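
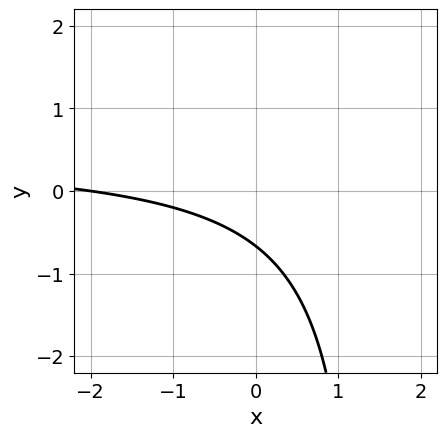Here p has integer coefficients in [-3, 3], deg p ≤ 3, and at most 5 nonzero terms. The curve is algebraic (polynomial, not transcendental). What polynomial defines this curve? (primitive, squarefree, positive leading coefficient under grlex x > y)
(a) Degree: the shape is more complex than any degree-1 curve, so deg p = 2.
(b) Against the integer gridlines: it crosses the x-axis at the gridline x = -2.
(c) Fitting integer coefficients to these (and the overall shape) gives p.

2*x*y - x - 3*y - 2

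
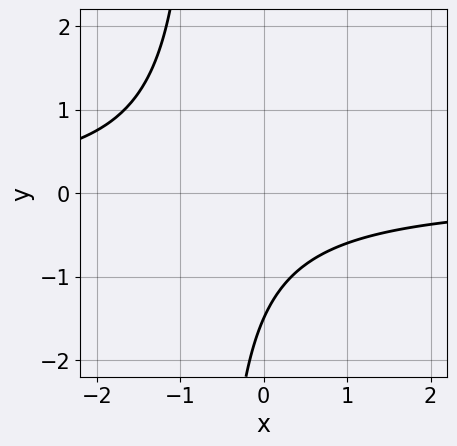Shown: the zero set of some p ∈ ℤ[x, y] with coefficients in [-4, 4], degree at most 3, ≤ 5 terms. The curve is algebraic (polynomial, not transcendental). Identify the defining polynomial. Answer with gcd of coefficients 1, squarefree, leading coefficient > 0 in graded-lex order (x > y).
(a) deg p = 2.
(b) Reading off the gridlines: it misses every integer gridline on the x-axis.
(c) Assembling these constraints gives the stated polynomial.

3*x*y + 2*y + 3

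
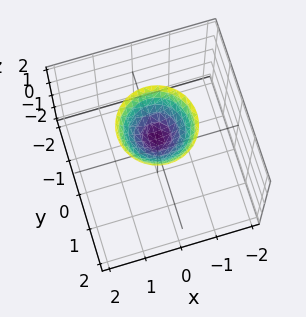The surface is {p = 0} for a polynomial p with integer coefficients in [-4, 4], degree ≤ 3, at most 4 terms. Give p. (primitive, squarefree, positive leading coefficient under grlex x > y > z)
1. Degree: a generic line meets the surface in up to 2 points, so deg p = 2.
2. Symmetries: every cross-section ⟂ z is a circle, so x, y appear only via x² + y².
3. Against the integer gridlines: the surface avoids every integer y-axis point in the box; it meets the z-axis at z = 1 (among the integer gridlines).
4. Together with the visible shape, these determine p as stated.

x^2 + y^2 - z + 1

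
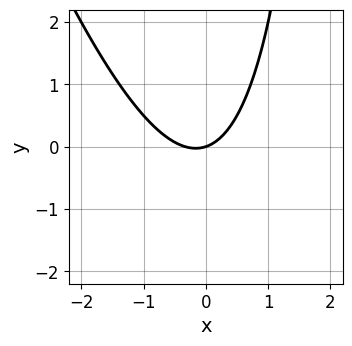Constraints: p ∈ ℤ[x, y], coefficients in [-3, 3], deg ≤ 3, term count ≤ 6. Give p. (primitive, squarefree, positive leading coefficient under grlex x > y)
(a) The degree is 2 — the shape is more complex than any degree-1 curve.
(b) Observable constraints: one x-axis crossing is at x = 0; it meets the y-axis at y = 0 (among the integer gridlines).
(c) These observations pin down the coefficients.

3*x^2 + x*y + x - 3*y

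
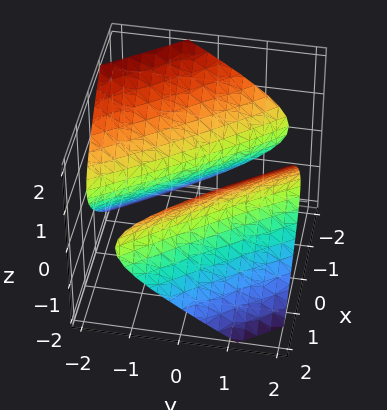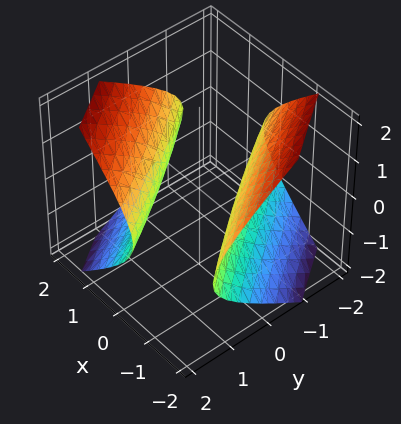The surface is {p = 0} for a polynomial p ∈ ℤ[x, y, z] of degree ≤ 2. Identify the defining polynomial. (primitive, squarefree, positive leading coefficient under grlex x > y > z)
2*x^2 + 3*x*y + y^2 - 3*z^2 - 2

1. I count 2 distinct pieces.
2. The degree is 2 — the shape is more complex than any degree-1 surface.
3. Checking where it meets the axes: it misses every integer gridline on the z-axis; the x-axis gridline crossings are at x ∈ {-1, 1}.
4. Together with the visible shape, these determine p as stated.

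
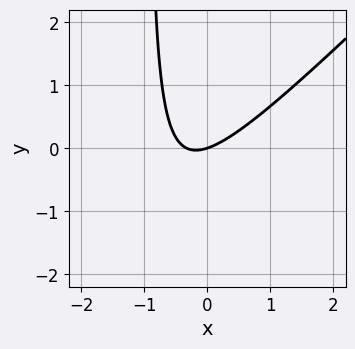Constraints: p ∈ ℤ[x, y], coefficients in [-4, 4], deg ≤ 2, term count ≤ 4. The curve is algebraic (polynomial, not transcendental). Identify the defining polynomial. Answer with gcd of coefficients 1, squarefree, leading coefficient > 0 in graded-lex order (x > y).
3*x^2 - 3*x*y + x - 3*y

First, degree: no degree-1 curve has this shape, so deg p = 2.
Then, from the axis intercepts and sections: it meets the x-axis at x = 0 (among the integer gridlines); it crosses the y-axis at the gridline y = 0.
Finally, solving for integer coefficients yields p as stated.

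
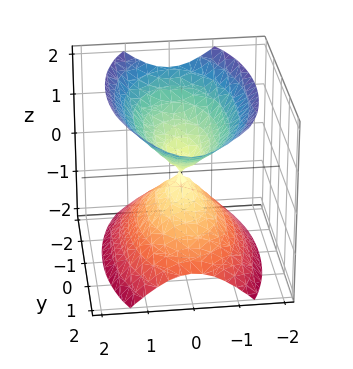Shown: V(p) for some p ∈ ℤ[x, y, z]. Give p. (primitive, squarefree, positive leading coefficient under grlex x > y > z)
First, the picture has 2 separate pieces.
Next, degree: two nappes meeting at a single point; a quadric, so deg p = 2.
Next, symmetries: the x ↦ −x reflection is a symmetry, so x appears only in even powers; it's symmetric under z → −z, forcing even powers of z; the y ↦ −y reflection is a symmetry, so y appears only in even powers.
Then, from the axis intercepts and sections: one x-axis crossing is at x = 0; it meets the z-axis at z = 0 (among the integer gridlines); it meets the y-axis at y = 0 (among the integer gridlines).
Finally, the integer polynomial consistent with all of this is the stated p.

3*x^2 + y^2 - 2*z^2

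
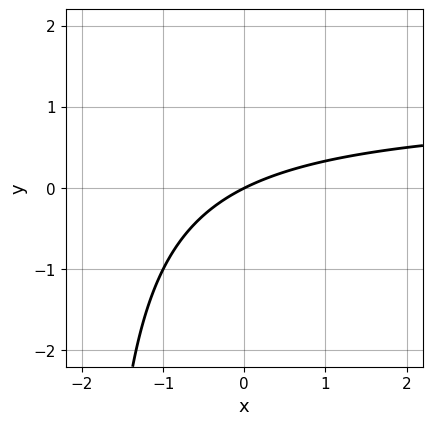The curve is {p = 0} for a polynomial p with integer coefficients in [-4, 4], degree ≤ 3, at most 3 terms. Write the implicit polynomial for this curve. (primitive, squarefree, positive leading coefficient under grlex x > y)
x*y - x + 2*y

First, the degree is 2 — the shape is more complex than any degree-1 curve.
Then, reading off the gridlines: one y-axis crossing is at y = 0; it crosses the x-axis at the gridline x = 0.
Finally, these observations pin down the coefficients.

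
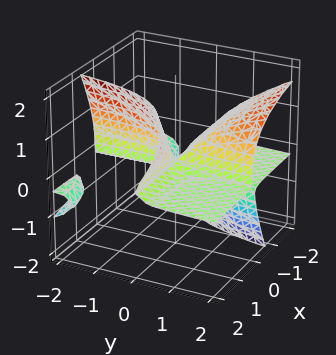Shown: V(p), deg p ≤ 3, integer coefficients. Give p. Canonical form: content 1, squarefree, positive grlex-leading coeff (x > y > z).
3*x*y*z - 3*x*z^2 + 2*z^3 + x*y

First, the picture has 2 separate pieces.
Then, the degree is 3 — the shape is more complex than any degree-2 surface.
Next, against the integer gridlines: the visible y-axis segment lies entirely on the surface; it crosses the z-axis at the gridline z = 0; every point of the x-axis in the box is on the surface.
Finally, together with the visible shape, these determine p as stated.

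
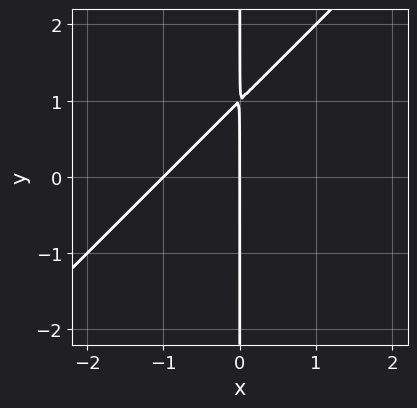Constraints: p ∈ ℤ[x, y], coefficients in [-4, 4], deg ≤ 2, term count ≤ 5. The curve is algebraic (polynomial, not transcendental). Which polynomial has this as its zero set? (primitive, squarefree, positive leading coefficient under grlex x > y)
(a) deg p = 2. The shape is more complex than any degree-1 curve.
(b) From the visible intercepts: among the integer gridlines, it crosses the x-axis at x ∈ {-1, 0}; every point of the y-axis in the box is on the curve.
(c) The integer polynomial consistent with all of this is the stated p.

x^2 - x*y + x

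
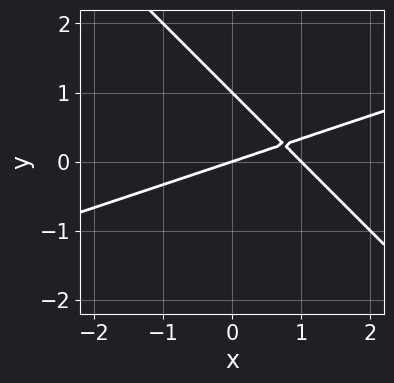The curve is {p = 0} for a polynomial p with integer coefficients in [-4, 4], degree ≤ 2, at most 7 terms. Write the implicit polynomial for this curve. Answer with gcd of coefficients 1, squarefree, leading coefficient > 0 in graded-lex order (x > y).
1. deg p = 2.
2. From the visible intercepts: the y-axis gridline crossings are at y ∈ {0, 1}; the x-axis gridline crossings are at x ∈ {0, 1}.
3. The integer polynomial consistent with all of this is the stated p.

x^2 - 2*x*y - 3*y^2 - x + 3*y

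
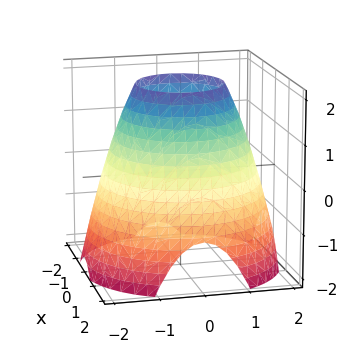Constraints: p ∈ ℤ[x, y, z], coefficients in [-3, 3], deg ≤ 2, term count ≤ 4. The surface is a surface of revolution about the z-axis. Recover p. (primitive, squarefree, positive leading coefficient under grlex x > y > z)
The degree is 2 — the shape is more complex than any degree-1 surface.
Symmetries: rotational symmetry about the z-axis ⇒ p depends on x, y only through x² + y².
Against the integer gridlines: no z-intercept at any integer in the box; a circular section at z = 2 has radius exactly 1.
Assembling these constraints gives the stated polynomial.

x^2 + y^2 + z - 3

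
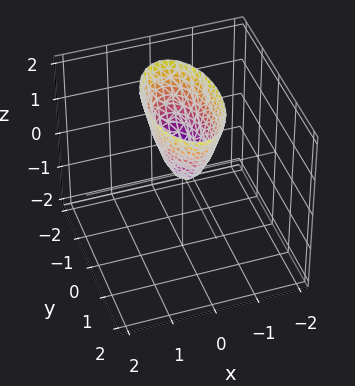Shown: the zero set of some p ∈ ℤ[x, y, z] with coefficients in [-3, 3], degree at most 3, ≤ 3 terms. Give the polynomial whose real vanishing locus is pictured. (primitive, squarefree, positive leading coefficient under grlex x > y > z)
(a) Degree: a single bowl opening along one axis; a quadric, so deg p = 2.
(b) Symmetries: the x ↦ −x reflection is a symmetry, so x appears only in even powers; the y ↦ −y reflection is a symmetry, so y appears only in even powers.
(c) Reading off the gridlines: it crosses the y-axis at the gridline y = 0; it meets the z-axis at z = 0 (among the integer gridlines); it meets the x-axis at x = 0 (among the integer gridlines).
(d) Matching integer coefficients to the picture gives p.

3*x^2 + y^2 - z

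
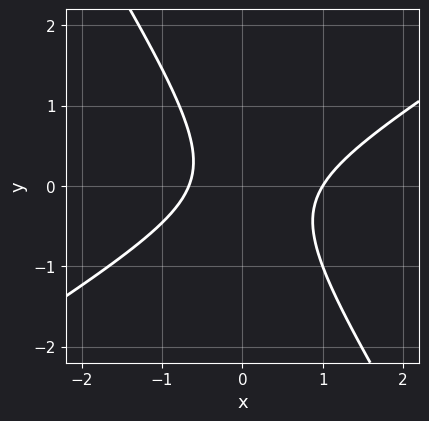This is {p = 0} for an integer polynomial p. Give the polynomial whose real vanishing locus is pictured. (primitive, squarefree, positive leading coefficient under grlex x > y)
3*x^2 - 3*x*y - 3*y^2 - x - 2

1. deg p = 2. A generic line meets the curve in up to 2 points.
2. Checking where it meets the axes: it meets the x-axis at x = 1 (among the integer gridlines); the curve avoids every integer y-axis point in the box.
3. These observations pin down the coefficients.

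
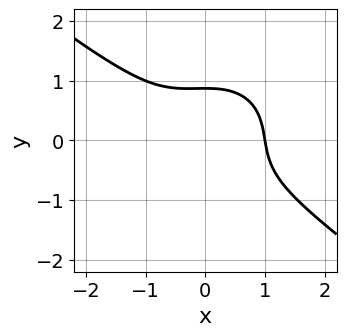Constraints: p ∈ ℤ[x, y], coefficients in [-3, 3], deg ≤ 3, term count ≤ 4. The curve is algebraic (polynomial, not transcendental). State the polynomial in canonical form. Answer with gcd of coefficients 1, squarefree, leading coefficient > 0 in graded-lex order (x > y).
2*x^3 + x^2*y + 3*y^3 - 2

(a) deg p = 3. A generic line meets the curve in up to 3 points.
(b) Checking where it meets the axes: it meets the x-axis at x = 1 (among the integer gridlines).
(c) Together with the visible shape, these determine p as stated.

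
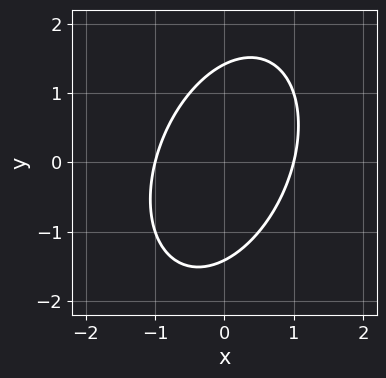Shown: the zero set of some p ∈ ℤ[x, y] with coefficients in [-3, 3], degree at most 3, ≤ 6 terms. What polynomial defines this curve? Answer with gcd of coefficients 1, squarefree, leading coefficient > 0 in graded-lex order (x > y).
The degree is 2 — no degree-1 curve has this shape.
Observable constraints: the x-axis gridline crossings are at x ∈ {-1, 1}.
The integer polynomial consistent with all of this is the stated p.

2*x^2 - x*y + y^2 - 2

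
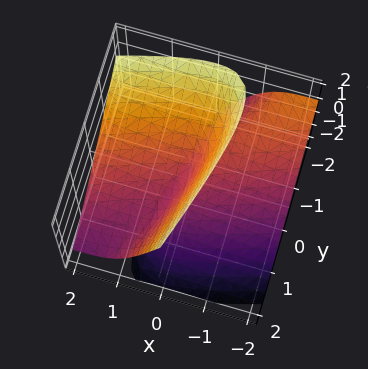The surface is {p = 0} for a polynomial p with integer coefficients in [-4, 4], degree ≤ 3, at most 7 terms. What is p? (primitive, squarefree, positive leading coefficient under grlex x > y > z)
x^2 - 3*x*y - 3*x*z + y^2 - z^2

The degree is 2 — no degree-1 surface has this shape.
From the visible intercepts: it crosses the x-axis at the gridline x = 0; one y-axis crossing is at y = 0; it crosses the z-axis at the gridline z = 0.
Solving for integer coefficients yields p as stated.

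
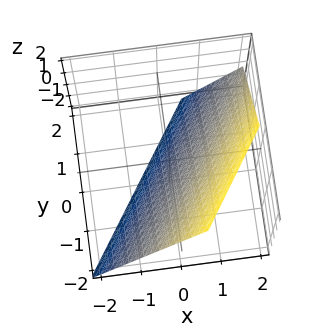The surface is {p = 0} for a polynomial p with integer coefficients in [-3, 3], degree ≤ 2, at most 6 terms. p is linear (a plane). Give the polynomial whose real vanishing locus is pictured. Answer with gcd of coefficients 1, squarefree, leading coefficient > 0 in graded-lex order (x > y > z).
1. Degree: the surface is flat (a plane), so deg p = 1.
2. Reading off the gridlines: one z-axis crossing is at z = -1; it meets the y-axis at y = -1 (among the integer gridlines).
3. Putting this together gives p.

3*x - 2*y - 2*z - 2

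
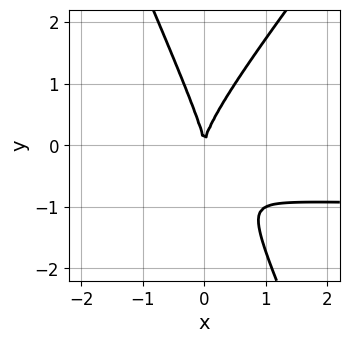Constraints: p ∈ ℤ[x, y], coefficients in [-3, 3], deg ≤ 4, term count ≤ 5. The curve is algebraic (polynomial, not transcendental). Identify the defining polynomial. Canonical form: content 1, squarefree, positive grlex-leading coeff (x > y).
The degree is 3 — a generic line meets the curve in up to 3 points.
Observable constraints: it meets the y-axis at y = 0 (among the integer gridlines); one x-axis crossing is at x = 0.
Fitting integer coefficients to these (and the overall shape) gives p.

3*x^2*y - x*y^2 - y^3 + 3*x^2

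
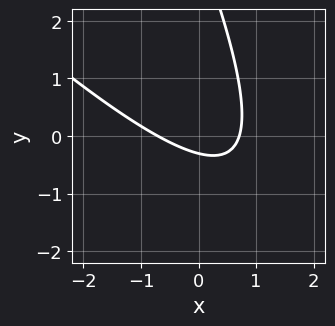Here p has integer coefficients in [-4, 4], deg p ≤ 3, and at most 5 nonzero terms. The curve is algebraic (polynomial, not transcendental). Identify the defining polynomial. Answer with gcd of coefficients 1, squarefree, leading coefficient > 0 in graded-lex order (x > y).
2*x^2 + 3*x*y + y^2 - 3*y - 1

(a) deg p = 2. A generic line meets the curve in up to 2 points.
(b) Solving for integer coefficients yields p as stated.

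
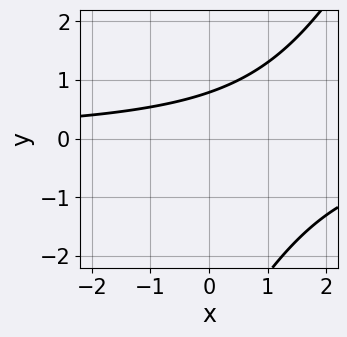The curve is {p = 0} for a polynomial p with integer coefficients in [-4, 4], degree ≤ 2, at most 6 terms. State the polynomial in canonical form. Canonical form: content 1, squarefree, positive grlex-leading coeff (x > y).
1. The degree is 2 — a generic line meets the curve in up to 2 points.
2. From the axis intercepts and sections: the curve avoids every integer x-axis point in the box.
3. Matching integer coefficients to the picture gives p.

2*x*y - y^2 - 3*y + 3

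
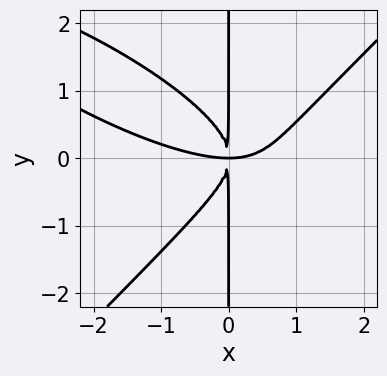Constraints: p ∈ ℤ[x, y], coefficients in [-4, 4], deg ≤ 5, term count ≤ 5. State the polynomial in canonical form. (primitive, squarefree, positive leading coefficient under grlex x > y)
1. Degree: the shape is more complex than any degree-3 curve, so deg p = 4.
2. Observable constraints: every point of the y-axis in the box is on the curve.
3. Putting this together gives p.

x^4 + 2*x^3*y - 3*x*y^3 - 3*x^2*y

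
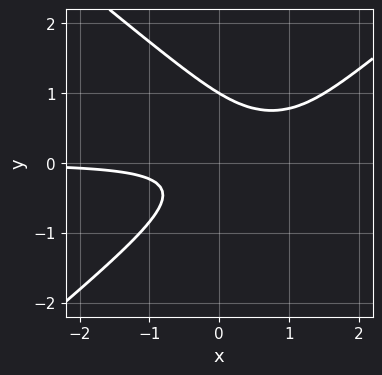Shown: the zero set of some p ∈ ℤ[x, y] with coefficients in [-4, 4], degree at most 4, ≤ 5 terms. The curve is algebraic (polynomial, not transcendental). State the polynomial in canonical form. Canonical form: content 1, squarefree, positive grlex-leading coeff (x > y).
2*x^2*y - 3*y^3 - 3*x*y + 2*y^2 + 1

1. deg p = 3.
2. Checking where it meets the axes: one y-axis crossing is at y = 1; it misses every integer gridline on the x-axis.
3. Assembling these constraints gives the stated polynomial.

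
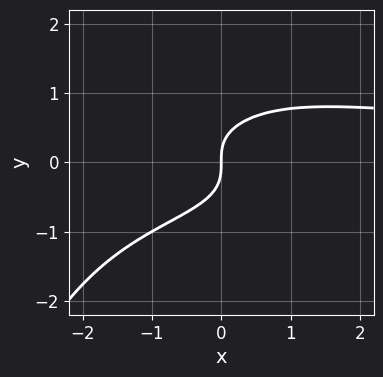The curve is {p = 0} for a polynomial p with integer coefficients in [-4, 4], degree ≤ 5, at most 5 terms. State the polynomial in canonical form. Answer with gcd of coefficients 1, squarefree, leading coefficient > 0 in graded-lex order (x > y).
x^2*y^2 + 3*y^3 - 2*x

First, the degree is 4 — no degree-3 curve has this shape.
Next, checking where it meets the axes: it meets the y-axis at y = 0 (among the integer gridlines); it meets the x-axis at x = 0 (among the integer gridlines).
Finally, fitting integer coefficients to these (and the overall shape) gives p.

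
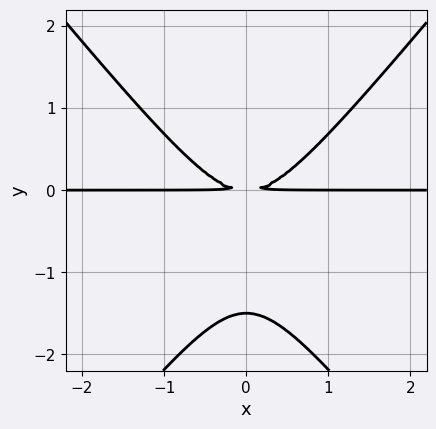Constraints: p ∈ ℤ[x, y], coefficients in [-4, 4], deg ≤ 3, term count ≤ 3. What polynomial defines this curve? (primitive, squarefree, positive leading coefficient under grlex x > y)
deg p = 3.
Symmetries: the x ↦ −x reflection is a symmetry, so x appears only in even powers.
Against the integer gridlines: every point of the x-axis in the box is on the curve.
The integer polynomial consistent with all of this is the stated p.

3*x^2*y - 2*y^3 - 3*y^2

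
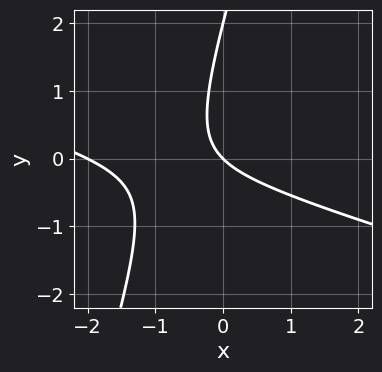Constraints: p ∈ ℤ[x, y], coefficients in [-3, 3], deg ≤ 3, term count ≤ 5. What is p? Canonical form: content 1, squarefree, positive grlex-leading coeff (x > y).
x^2 + 3*x*y - y^2 + 2*x + 2*y

(a) Degree: no degree-1 curve has this shape, so deg p = 2.
(b) Reading off the gridlines: the y-axis gridline crossings are at y ∈ {0, 2}; the x-axis gridline crossings are at x ∈ {-2, 0}.
(c) Putting this together gives p.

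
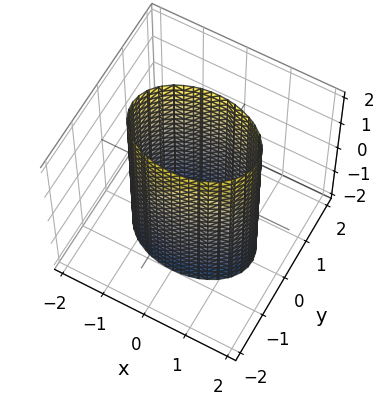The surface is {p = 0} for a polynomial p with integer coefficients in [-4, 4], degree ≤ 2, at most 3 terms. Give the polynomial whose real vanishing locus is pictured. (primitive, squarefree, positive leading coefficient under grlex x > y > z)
Degree: a cylinder; a quadric, so deg p = 2.
Symmetries: mirror symmetry z ↦ −z ⇒ only even powers of z; the y ↦ −y reflection is a symmetry, so y appears only in even powers; the x ↦ −x reflection is a symmetry, so x appears only in even powers.
From the visible intercepts: among the integer gridlines, it crosses the y-axis at y ∈ {-1, 1}; no z-intercept at any integer in the box.
The integer polynomial consistent with all of this is the stated p.

x^2 + 2*y^2 - 2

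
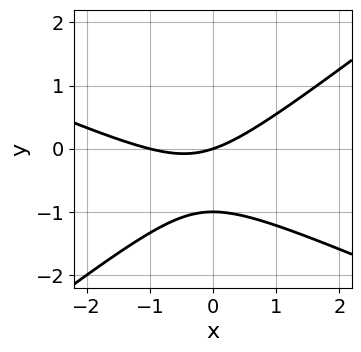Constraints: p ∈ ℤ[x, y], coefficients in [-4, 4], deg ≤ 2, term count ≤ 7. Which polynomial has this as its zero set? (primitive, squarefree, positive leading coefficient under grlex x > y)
x^2 + x*y - 3*y^2 + x - 3*y

1. The degree is 2 — no degree-1 curve has this shape.
2. From the visible intercepts: the x-axis gridline crossings are at x ∈ {-1, 0}; the y-axis gridline crossings are at y ∈ {-1, 0}.
3. Fitting integer coefficients to these (and the overall shape) gives p.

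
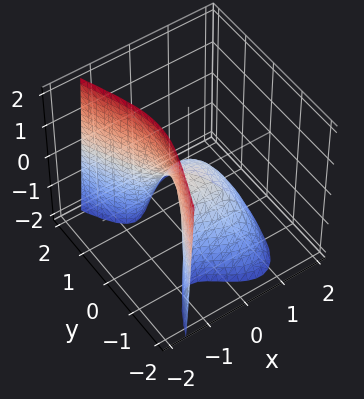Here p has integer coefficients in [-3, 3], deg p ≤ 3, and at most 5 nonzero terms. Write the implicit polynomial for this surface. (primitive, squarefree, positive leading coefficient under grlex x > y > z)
3*x^3 + 2*x*z + 2*y^2 + 2*z

(a) deg p = 3.
(b) Against the integer gridlines: one y-axis crossing is at y = 0; it meets the z-axis at z = 0 (among the integer gridlines).
(c) Together with the visible shape, these determine p as stated.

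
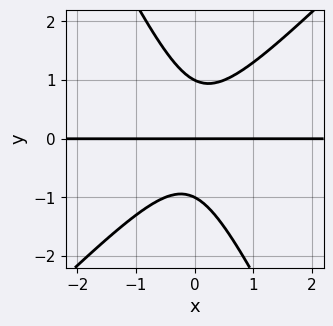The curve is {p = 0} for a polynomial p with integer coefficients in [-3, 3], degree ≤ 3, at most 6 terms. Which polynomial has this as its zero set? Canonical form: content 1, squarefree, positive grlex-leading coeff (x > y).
2*x^2*y - x*y^2 - y^3 + y

1. Degree: a generic line meets the curve in up to 3 points, so deg p = 3.
2. Observable constraints: among the integer gridlines, it crosses the y-axis at y ∈ {-1, 0, 1}; every point of the x-axis in the box is on the curve.
3. These observations pin down the coefficients.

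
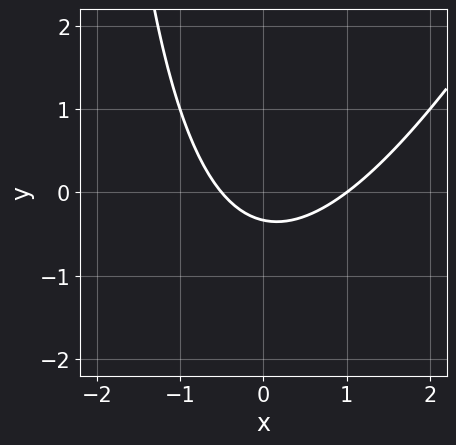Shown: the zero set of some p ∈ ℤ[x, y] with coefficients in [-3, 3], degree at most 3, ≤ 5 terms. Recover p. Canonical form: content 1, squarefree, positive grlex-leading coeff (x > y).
(a) The degree is 2 — the shape is more complex than any degree-1 curve.
(b) From the visible intercepts: it meets the x-axis at x = 1 (among the integer gridlines).
(c) Putting this together gives p.

2*x^2 - x*y - x - 3*y - 1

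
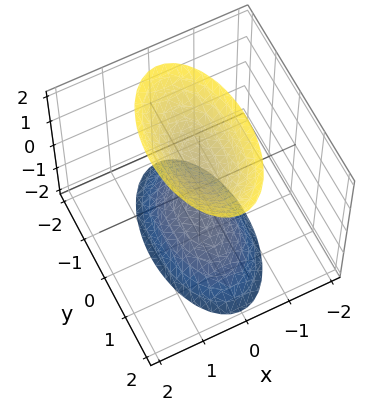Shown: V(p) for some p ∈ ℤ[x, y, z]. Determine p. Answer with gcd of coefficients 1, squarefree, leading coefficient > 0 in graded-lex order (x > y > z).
1. The picture has 2 separate pieces. Treating them together as one polynomial.
2. deg p = 2. Two sheets facing apart; a quadric.
3. Symmetries: it's symmetric under y → −y, forcing even powers of y; mirror symmetry z ↦ −z ⇒ only even powers of z; mirror symmetry x ↦ −x ⇒ only even powers of x.
4. From the visible intercepts: the surface avoids every integer y-axis point in the box; no x-intercept at any integer in the box.
5. Solving for integer coefficients yields p as stated. Check: (0, 0, -1) on the z-axis lies on the surface, and p(0, 0, -1) = 0. ✓

3*x^2 + y^2 - z^2 + 1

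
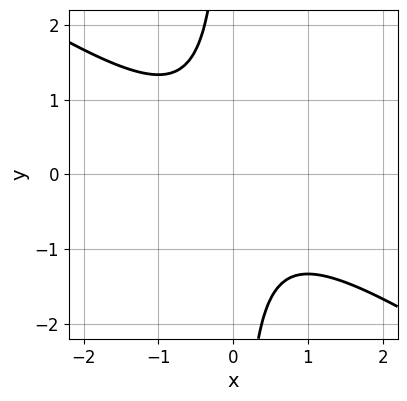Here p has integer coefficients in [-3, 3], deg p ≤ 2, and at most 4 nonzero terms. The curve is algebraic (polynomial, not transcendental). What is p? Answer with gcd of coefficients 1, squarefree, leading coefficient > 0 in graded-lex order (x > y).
2*x^2 + 3*x*y + 2

(a) Degree: a generic line meets the curve in up to 2 points, so deg p = 2.
(b) Checking where it meets the axes: it misses every integer gridline on the x-axis; the curve avoids every integer y-axis point in the box.
(c) Assembling these constraints gives the stated polynomial.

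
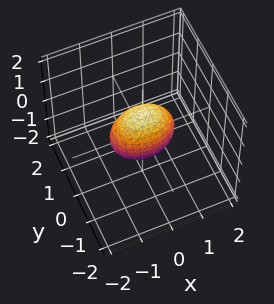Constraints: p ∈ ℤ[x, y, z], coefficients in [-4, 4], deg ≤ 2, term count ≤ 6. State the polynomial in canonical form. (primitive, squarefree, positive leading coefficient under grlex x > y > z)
deg p = 2. A closed, bounded, convex surface; a quadric.
Symmetries: it's symmetric under z → −z, forcing even powers of z; mirror symmetry x ↦ −x ⇒ only even powers of x; mirror symmetry y ↦ −y ⇒ only even powers of y.
Checking where it meets the axes: among the integer gridlines, it crosses the x-axis at x ∈ {-1, 1}; among the integer gridlines, it crosses the z-axis at z ∈ {-1, 1}.
These observations pin down the coefficients.

x^2 + 2*y^2 + z^2 - 1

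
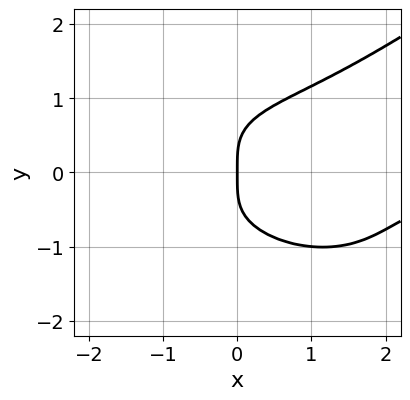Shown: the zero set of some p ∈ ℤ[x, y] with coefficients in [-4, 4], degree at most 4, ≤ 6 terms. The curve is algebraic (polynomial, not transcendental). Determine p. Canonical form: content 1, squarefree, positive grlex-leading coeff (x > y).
x^3*y - 3*y^4 + x*y^2 + 3*x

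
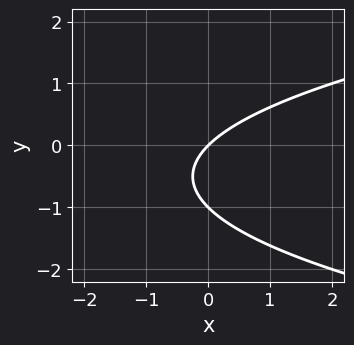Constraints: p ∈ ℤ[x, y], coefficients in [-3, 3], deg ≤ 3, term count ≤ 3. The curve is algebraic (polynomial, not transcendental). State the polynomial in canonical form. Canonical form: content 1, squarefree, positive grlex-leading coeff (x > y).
y^2 - x + y

deg p = 2. The shape is more complex than any degree-1 curve.
Against the integer gridlines: it crosses the x-axis at the gridline x = 0; the y-axis gridline crossings are at y ∈ {-1, 0}.
Putting this together gives p.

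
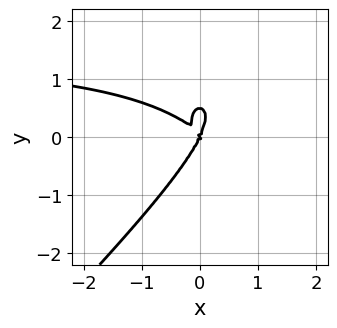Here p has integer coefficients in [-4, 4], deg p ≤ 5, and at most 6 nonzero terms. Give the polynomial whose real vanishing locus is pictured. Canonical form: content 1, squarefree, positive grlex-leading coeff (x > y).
2*x^3*y - 2*y^4 - 3*x^3 - 3*x^2*y + y^3

1. deg p = 4. A generic line meets the curve in up to 4 points.
2. Against the integer gridlines: one y-axis crossing is at y = 0; it crosses the x-axis at the gridline x = 0.
3. Fitting integer coefficients to these (and the overall shape) gives p.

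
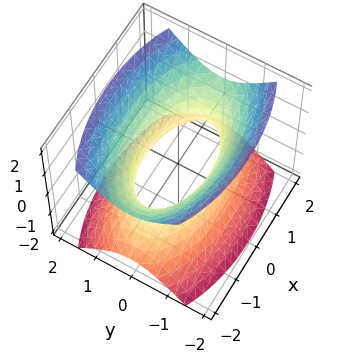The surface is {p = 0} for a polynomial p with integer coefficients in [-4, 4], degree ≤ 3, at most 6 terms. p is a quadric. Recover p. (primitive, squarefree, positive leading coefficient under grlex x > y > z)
The degree is 2 — one connected sheet with a waist; a quadric.
Symmetries: the z ↦ −z reflection is a symmetry, so z appears only in even powers; mirror symmetry x ↦ −x ⇒ only even powers of x; mirror symmetry y ↦ −y ⇒ only even powers of y.
From the visible intercepts: no z-intercept at any integer in the box.
Together with the visible shape, these determine p as stated.

x^2 + 3*y^2 - 2*z^2 - 2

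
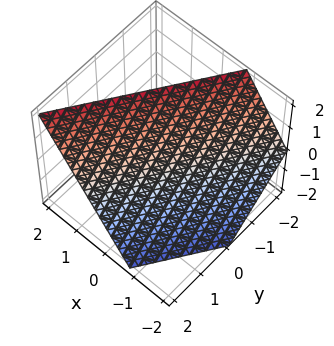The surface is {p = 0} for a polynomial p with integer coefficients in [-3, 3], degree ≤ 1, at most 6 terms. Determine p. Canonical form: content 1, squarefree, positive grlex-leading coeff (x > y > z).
3*x - 2*y - 2*z + 2

First, degree: every cross-section is a straight line — this is a plane, so deg p = 1.
Then, checking where it meets the axes: one y-axis crossing is at y = 1; it crosses the z-axis at the gridline z = 1.
Finally, these observations pin down the coefficients.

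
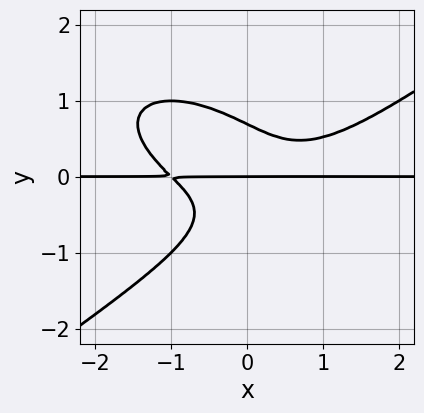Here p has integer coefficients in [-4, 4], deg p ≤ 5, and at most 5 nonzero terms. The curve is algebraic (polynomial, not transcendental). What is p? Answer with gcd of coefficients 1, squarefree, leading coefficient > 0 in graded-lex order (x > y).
x^3*y - 3*y^4 - 3*x*y^2 + y

Degree: the shape is more complex than any degree-3 curve, so deg p = 4.
From the axis intercepts and sections: every point of the x-axis in the box is on the curve; it meets the y-axis at y = 0 (among the integer gridlines).
Assembling these constraints gives the stated polynomial.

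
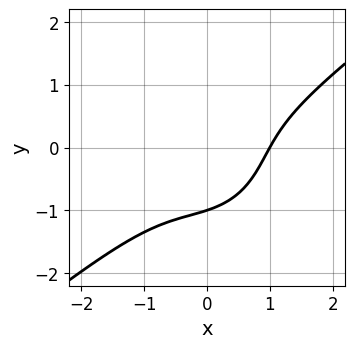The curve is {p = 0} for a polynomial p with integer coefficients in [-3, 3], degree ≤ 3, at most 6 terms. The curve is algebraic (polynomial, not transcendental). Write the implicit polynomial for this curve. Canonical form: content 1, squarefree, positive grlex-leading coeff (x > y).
(a) The degree is 3 — no degree-2 curve has this shape.
(b) Reading off the gridlines: it meets the x-axis at x = 1 (among the integer gridlines); one y-axis crossing is at y = -1.
(c) Putting this together gives p.

3*x^3 - 2*x^2*y - 3*y^3 - 3*x*y - 3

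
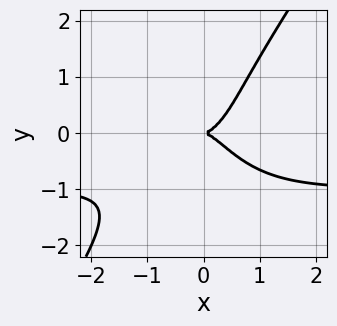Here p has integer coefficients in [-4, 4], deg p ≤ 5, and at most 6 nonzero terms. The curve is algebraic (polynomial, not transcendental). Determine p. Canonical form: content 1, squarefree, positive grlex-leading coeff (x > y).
First, the degree is 4 — a generic line meets the curve in up to 4 points.
Then, observable constraints: it crosses the x-axis at the gridline x = 0; it crosses the y-axis at the gridline y = 0.
Finally, the integer polynomial consistent with all of this is the stated p.

3*x^3*y - y^4 + 3*x^3 - 2*y^2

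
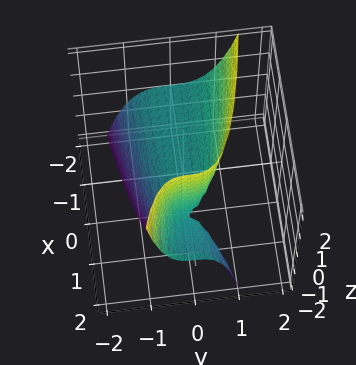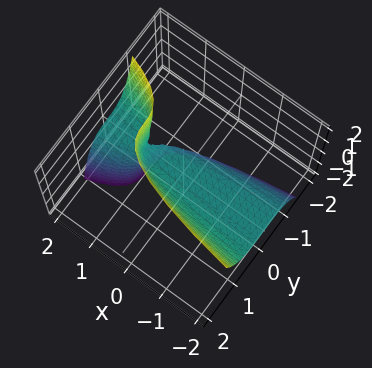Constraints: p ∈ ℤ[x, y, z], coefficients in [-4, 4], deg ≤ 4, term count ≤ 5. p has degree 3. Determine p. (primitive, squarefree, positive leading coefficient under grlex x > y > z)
2*y^3 + x*z - z

1. The degree is 3 — no degree-2 surface has this shape.
2. Reading off the gridlines: it meets the y-axis at y = 0 (among the integer gridlines); one z-axis crossing is at z = 0.
3. Together with the visible shape, these determine p as stated. Check: (-2, 0, 0) on the x-axis lies on the surface, and p(-2, 0, 0) = 0. ✓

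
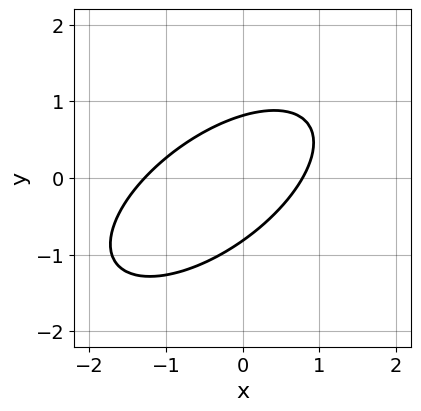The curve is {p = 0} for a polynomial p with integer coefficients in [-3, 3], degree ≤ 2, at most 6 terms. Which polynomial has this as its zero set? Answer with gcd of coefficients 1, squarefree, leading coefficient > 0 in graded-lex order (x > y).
First, deg p = 2. No degree-1 curve has this shape.
Finally, matching integer coefficients to the picture gives p.

2*x^2 - 3*x*y + 3*y^2 + x - 2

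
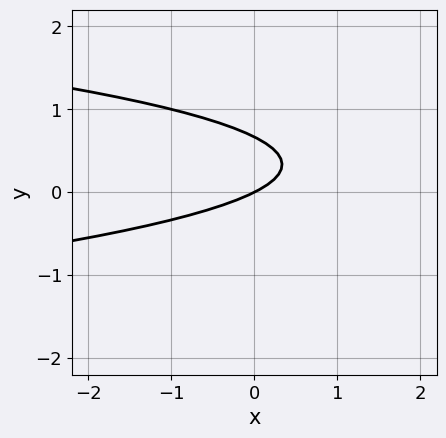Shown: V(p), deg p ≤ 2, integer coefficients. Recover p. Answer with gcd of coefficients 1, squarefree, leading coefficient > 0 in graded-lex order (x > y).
3*y^2 + x - 2*y

First, deg p = 2.
Next, against the integer gridlines: it meets the x-axis at x = 0 (among the integer gridlines); one y-axis crossing is at y = 0.
Finally, these observations pin down the coefficients.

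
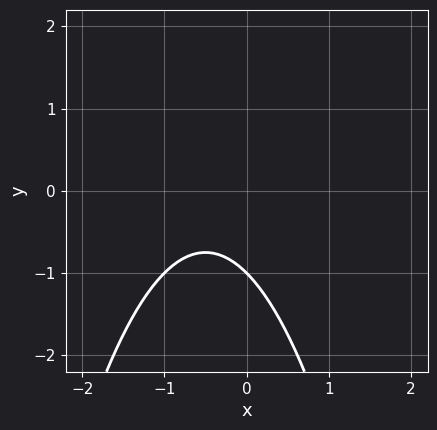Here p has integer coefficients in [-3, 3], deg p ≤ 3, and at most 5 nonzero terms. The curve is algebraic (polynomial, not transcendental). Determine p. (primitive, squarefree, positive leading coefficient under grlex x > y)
First, the degree is 2 — a generic line meets the curve in up to 2 points.
Next, from the visible intercepts: one y-axis crossing is at y = -1; no x-intercept at any integer in the box.
Finally, these observations pin down the coefficients.

x^2 + x + y + 1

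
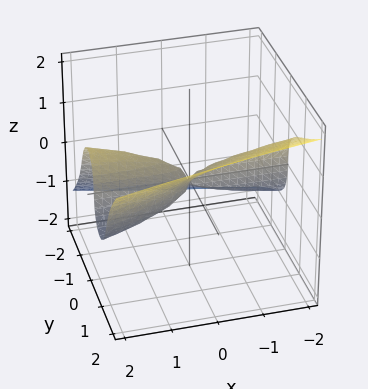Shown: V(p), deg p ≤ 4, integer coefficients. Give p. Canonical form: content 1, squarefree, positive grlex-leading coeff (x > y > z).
Degree: no degree-2 surface has this shape, so deg p = 3.
From the visible intercepts: every point of the x-axis in the box is on the surface; one z-axis crossing is at z = 0; one y-axis crossing is at y = 0.
Solving for integer coefficients yields p as stated.

3*y^3 - 3*y^2*z - 2*z^3 - 2*x*y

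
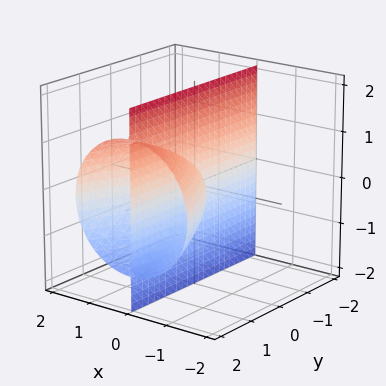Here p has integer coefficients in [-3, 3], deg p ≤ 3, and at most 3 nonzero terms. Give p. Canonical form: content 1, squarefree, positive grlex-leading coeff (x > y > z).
x^3 + x*z^2 - x*y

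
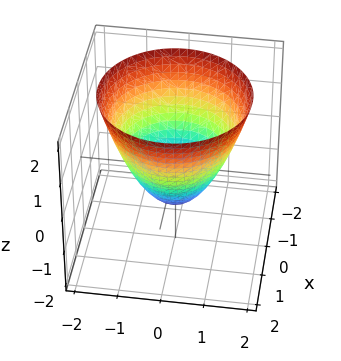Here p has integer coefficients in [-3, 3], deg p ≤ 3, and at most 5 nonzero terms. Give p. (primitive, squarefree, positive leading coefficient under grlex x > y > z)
x^2 + y^2 - z - 1

First, the degree is 2 — the shape is more complex than any degree-1 surface.
Then, symmetry: the z-axis is an axis of rotation, so x and y enter only as x² + y².
Then, reading off the gridlines: it crosses the z-axis at the gridline z = -1; among the integer gridlines, it crosses the x-axis at x ∈ {-1, 1}; the y-axis gridline crossings are at y ∈ {-1, 1}; a circular section at z = 2 has radius between 1 and 2.
Finally, these observations pin down the coefficients.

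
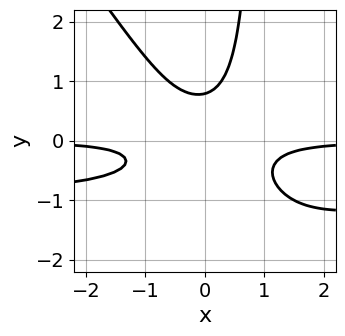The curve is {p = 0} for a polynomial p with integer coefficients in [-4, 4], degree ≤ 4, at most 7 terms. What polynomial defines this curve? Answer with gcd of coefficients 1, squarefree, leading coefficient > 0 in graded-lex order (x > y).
3*x^2*y^2 + 2*x*y^3 + 3*x^2*y - 2*y^3 + 1

1. The degree is 4 — a generic line meets the curve in up to 4 points.
2. Against the integer gridlines: it misses every integer gridline on the x-axis.
3. Fitting integer coefficients to these (and the overall shape) gives p.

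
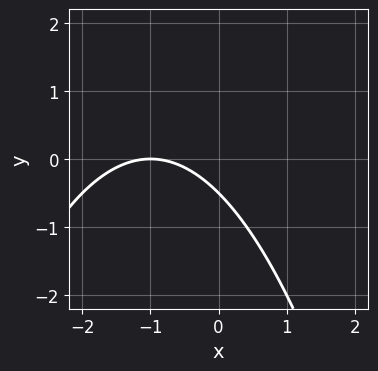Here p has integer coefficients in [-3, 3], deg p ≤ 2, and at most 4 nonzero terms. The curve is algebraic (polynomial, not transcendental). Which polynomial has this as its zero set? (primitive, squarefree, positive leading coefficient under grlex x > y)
First, deg p = 2. A generic line meets the curve in up to 2 points.
Then, from the axis intercepts and sections: it crosses the x-axis at the gridline x = -1.
Finally, fitting integer coefficients to these (and the overall shape) gives p.

x^2 + 2*x + 2*y + 1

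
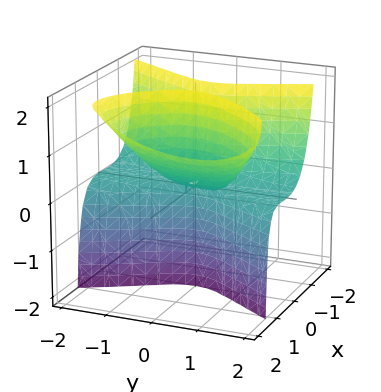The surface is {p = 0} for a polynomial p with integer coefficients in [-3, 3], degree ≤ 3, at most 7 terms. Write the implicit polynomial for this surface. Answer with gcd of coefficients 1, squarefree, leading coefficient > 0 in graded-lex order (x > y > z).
(a) The degree is 3 — the shape is more complex than any degree-2 surface.
(b) Reading off the gridlines: the visible y-axis segment lies entirely on the surface; one x-axis crossing is at x = 0; every point of the z-axis in the box is on the surface.
(c) Putting this together gives p.

3*x^3 - x^2*y - 3*x^2*z + 2*y^2*z - 3*x*z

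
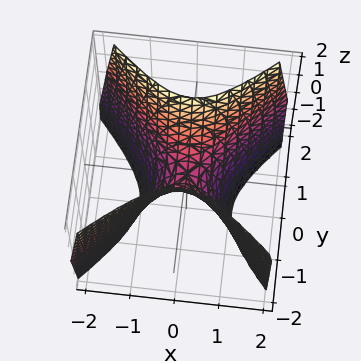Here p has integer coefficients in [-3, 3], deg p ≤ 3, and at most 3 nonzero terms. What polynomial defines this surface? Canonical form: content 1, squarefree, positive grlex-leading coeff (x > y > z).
2*x^2 - 2*y^2 + z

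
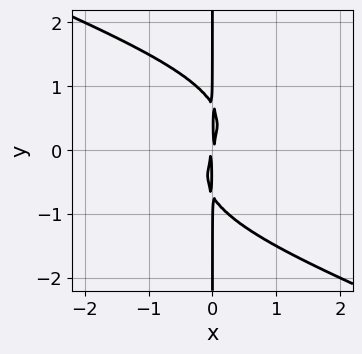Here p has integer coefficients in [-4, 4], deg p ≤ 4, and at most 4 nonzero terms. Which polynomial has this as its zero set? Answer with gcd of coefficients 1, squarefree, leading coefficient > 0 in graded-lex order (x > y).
(a) Degree: the shape is more complex than any degree-3 curve, so deg p = 4.
(b) Against the integer gridlines: every point of the y-axis in the box is on the curve.
(c) These observations pin down the coefficients.

x^2*y^2 + 2*x*y^3 + 3*x^2 - x*y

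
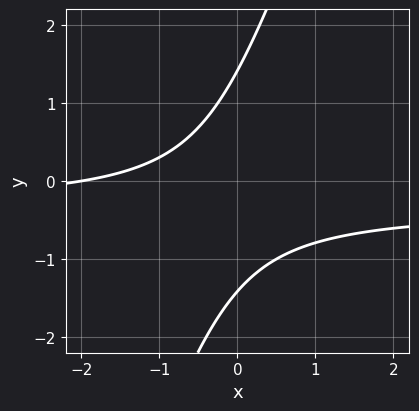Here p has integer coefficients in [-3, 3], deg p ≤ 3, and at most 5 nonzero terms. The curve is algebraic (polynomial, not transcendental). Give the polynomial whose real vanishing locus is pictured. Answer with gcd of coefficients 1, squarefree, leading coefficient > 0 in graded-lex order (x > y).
3*x*y - y^2 + x + 2

(a) Degree: the shape is more complex than any degree-1 curve, so deg p = 2.
(b) From the axis intercepts and sections: it meets the x-axis at x = -2 (among the integer gridlines).
(c) Together with the visible shape, these determine p as stated.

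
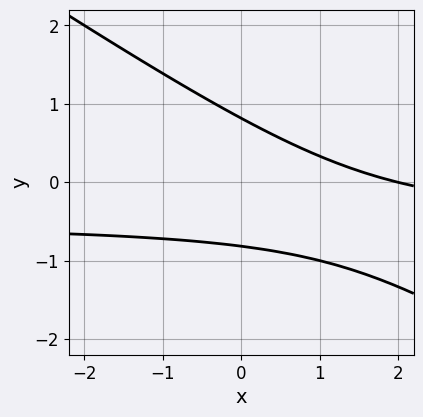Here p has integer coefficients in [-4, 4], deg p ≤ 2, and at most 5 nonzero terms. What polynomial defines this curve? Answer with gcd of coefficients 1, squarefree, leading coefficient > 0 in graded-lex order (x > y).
2*x*y + 3*y^2 + x - 2

First, the degree is 2 — the shape is more complex than any degree-1 curve.
Then, reading off the gridlines: it crosses the x-axis at the gridline x = 2.
Finally, solving for integer coefficients yields p as stated.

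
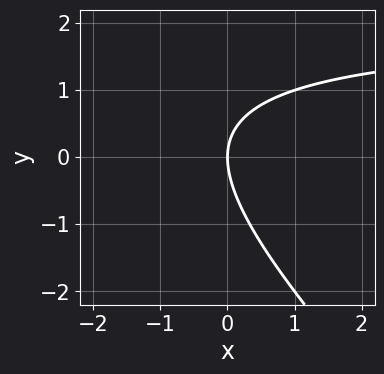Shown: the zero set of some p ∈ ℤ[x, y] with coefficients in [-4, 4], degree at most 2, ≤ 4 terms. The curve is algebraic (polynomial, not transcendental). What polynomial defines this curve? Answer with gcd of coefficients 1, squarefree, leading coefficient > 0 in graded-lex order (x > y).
x*y + y^2 - 2*x

1. Degree: no degree-1 curve has this shape, so deg p = 2.
2. Observable constraints: one x-axis crossing is at x = 0; one y-axis crossing is at y = 0.
3. Together with the visible shape, these determine p as stated.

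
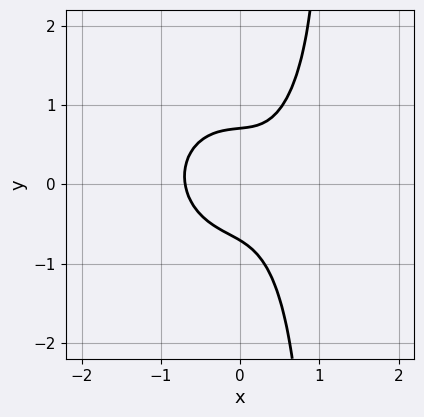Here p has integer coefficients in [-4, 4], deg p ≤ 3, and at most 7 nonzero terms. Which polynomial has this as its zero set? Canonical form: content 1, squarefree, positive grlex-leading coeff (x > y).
First, deg p = 3. The shape is more complex than any degree-2 curve.
Finally, solving for integer coefficients yields p as stated.

3*x^3 + 2*x*y^2 - x*y - 2*y^2 + 1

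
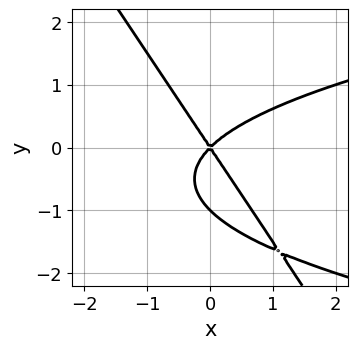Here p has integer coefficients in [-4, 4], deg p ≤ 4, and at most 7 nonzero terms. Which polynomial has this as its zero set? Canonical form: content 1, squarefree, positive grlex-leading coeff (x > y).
3*x*y^2 + 2*y^3 - 3*x^2 + x*y + 2*y^2

1. deg p = 3. A generic line meets the curve in up to 3 points.
2. Against the integer gridlines: it meets the x-axis at x = 0 (among the integer gridlines); among the integer gridlines, it crosses the y-axis at y ∈ {-1, 0}.
3. Fitting integer coefficients to these (and the overall shape) gives p.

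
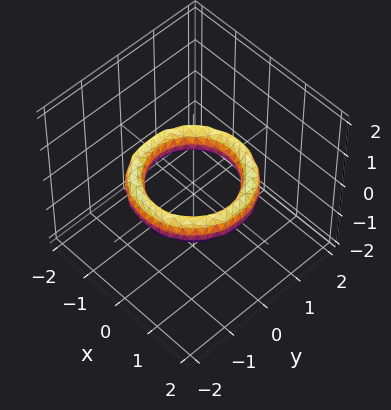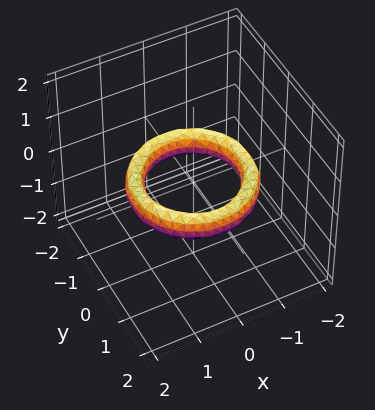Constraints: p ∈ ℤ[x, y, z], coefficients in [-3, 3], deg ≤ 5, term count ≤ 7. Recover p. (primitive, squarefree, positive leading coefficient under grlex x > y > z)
(a) The degree is 4 — the shape is more complex than any degree-3 surface.
(b) Symmetries: every cross-section ⟂ z is a circle, so x, y appear only via x² + y².
(c) From the axis intercepts and sections: the surface avoids every integer z-axis point in the box; the y-axis gridline crossings are at y ∈ {-1, 1}; the x-axis gridline crossings are at x ∈ {-1, 1}; a circular section at z = 0 has radius exactly 1.
(d) These observations pin down the coefficients.

x^4 + 2*x^2*y^2 + y^4 - 3*x^2 - 3*y^2 + 2*z^2 + 2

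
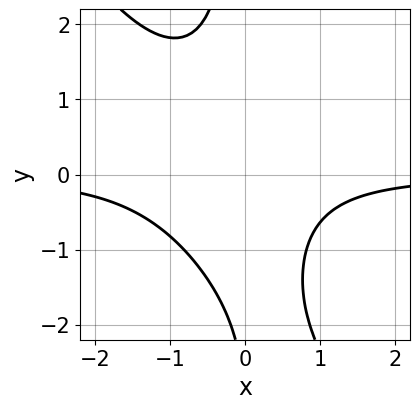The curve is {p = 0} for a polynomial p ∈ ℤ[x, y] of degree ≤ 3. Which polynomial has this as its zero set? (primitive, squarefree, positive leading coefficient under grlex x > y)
3*x^2*y + 2*x*y^2 + 2*x*y + y + 3

1. deg p = 3. A generic line meets the curve in up to 3 points.
2. From the visible intercepts: the curve avoids every integer y-axis point in the box; the curve avoids every integer x-axis point in the box.
3. Matching integer coefficients to the picture gives p.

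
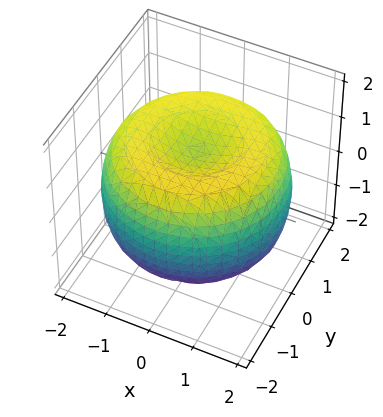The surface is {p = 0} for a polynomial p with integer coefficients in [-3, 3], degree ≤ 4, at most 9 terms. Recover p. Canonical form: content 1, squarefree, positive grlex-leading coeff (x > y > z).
First, deg p = 4.
Then, symmetry: every cross-section ⟂ z is a circle, so x, y appear only via x² + y².
Then, observable constraints: among the integer gridlines, it crosses the z-axis at z ∈ {-1, 1}; a circular section at z = 1 has radius between 1 and 2.
Finally, putting this together gives p.

x^4 + 2*x^2*y^2 + y^4 - 3*x^2 - 3*y^2 + 3*z^2 - 3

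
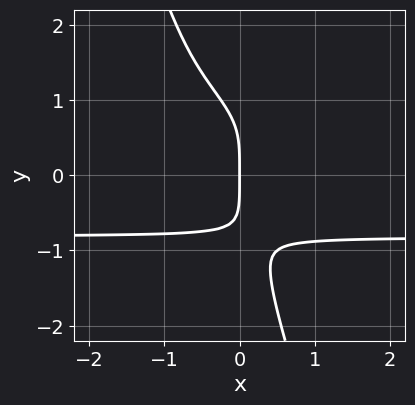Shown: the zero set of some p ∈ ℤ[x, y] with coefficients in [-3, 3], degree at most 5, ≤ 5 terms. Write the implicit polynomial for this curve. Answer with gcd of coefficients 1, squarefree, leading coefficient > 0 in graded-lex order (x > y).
3*x*y^3 + y^4 - 2*x*y^2 + 3*x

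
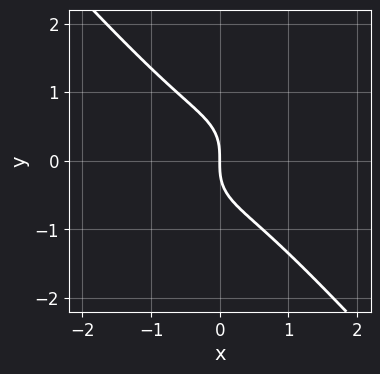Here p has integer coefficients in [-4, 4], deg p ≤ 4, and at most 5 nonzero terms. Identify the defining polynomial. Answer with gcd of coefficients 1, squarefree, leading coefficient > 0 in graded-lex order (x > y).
(a) deg p = 3. The shape is more complex than any degree-2 curve.
(b) Against the integer gridlines: it meets the x-axis at x = 0 (among the integer gridlines); one y-axis crossing is at y = 0.
(c) Assembling these constraints gives the stated polynomial.

3*x^3 - x^2*y + 3*y^3 + 3*x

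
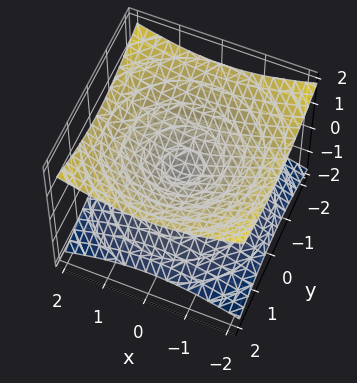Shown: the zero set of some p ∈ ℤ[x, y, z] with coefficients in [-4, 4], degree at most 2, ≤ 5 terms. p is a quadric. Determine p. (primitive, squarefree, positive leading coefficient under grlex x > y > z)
x^2 + y^2 - 3*z^2

First, deg p = 2. Two nappes meeting at a single point; a quadric.
Next, by symmetry, every cross-section ⟂ z is a circle, so x, y appear only via x² + y²; the z ↦ −z reflection is a symmetry, so z appears only in even powers.
Next, observable constraints: a circular section at z = 1 has radius between 1 and 2; it crosses the y-axis at the gridline y = 0; it crosses the x-axis at the gridline x = 0.
Finally, fitting integer coefficients to these (and the overall shape) gives p.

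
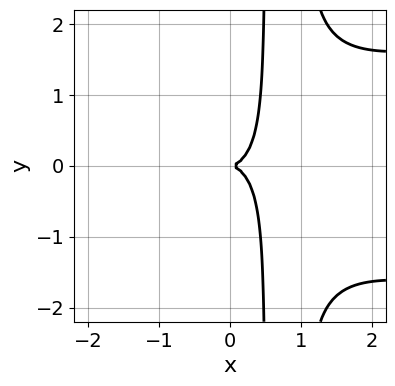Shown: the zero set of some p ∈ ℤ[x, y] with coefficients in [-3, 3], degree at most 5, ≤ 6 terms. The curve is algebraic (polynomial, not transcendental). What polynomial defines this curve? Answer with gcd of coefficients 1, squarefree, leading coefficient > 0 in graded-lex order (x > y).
2*x^2*y^2 - x^3 - 3*x*y^2 + y^2

First, deg p = 4.
Next, symmetries: the y ↦ −y reflection is a symmetry, so y appears only in even powers.
Then, from the visible intercepts: it meets the y-axis at y = 0 (among the integer gridlines); it crosses the x-axis at the gridline x = 0.
Finally, matching integer coefficients to the picture gives p.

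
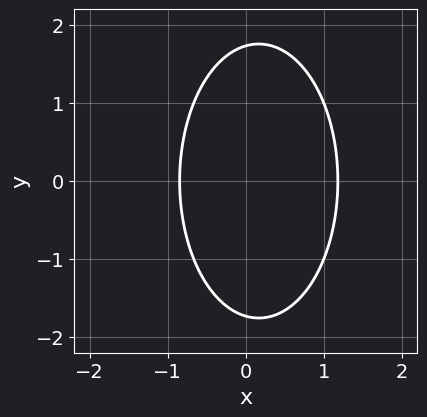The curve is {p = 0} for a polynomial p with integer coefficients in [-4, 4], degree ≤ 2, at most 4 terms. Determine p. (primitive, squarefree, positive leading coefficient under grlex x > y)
3*x^2 + y^2 - x - 3

1. deg p = 2. A generic line meets the curve in up to 2 points.
2. Symmetries: it's symmetric under y → −y, forcing even powers of y.
3. The integer polynomial consistent with all of this is the stated p.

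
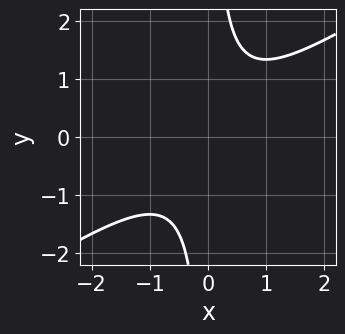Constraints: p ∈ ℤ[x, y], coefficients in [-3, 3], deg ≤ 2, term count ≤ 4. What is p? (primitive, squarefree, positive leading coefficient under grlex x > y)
(a) deg p = 2. The shape is more complex than any degree-1 curve.
(b) Observable constraints: no x-intercept at any integer in the box; it misses every integer gridline on the y-axis.
(c) These observations pin down the coefficients.

2*x^2 - 3*x*y + 2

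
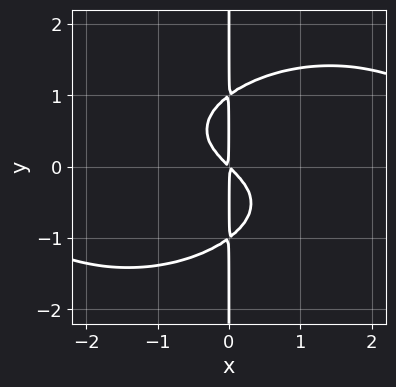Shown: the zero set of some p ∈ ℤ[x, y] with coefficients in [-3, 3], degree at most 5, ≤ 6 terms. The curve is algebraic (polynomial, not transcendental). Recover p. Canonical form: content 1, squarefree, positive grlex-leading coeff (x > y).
x^3*y - x^2*y^2 + 2*x*y^3 - 2*x^2 - 2*x*y

deg p = 4. A generic line meets the curve in up to 4 points.
Reading off the gridlines: the visible y-axis segment lies entirely on the curve.
Putting this together gives p.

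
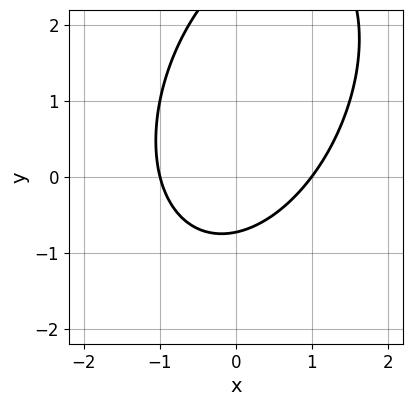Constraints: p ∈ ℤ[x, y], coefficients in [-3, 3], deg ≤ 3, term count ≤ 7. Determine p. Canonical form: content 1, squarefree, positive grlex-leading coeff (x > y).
2*x^2 - x*y + y^2 - 2*y - 2

First, degree: a generic line meets the curve in up to 2 points, so deg p = 2.
Then, from the visible intercepts: among the integer gridlines, it crosses the x-axis at x ∈ {-1, 1}.
Finally, the integer polynomial consistent with all of this is the stated p.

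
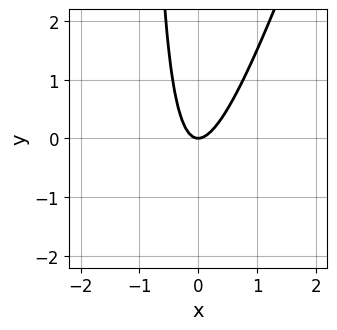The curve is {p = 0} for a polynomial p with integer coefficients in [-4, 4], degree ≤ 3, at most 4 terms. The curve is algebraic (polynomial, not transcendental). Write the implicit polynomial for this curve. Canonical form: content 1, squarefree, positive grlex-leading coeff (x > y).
3*x^2 - x*y - y

First, degree: the shape is more complex than any degree-1 curve, so deg p = 2.
Next, from the visible intercepts: it crosses the y-axis at the gridline y = 0; it meets the x-axis at x = 0 (among the integer gridlines).
Finally, together with the visible shape, these determine p as stated.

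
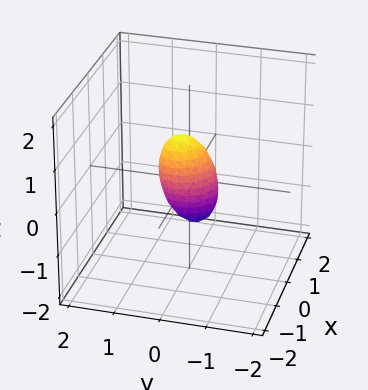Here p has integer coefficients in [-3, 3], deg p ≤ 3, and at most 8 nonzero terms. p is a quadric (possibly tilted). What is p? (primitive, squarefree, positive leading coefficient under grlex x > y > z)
3*x^2 + x*y + 2*x*z + 3*y^2 + z^2 - 1

First, the degree is 2 — no degree-1 surface has this shape.
Then, from the visible intercepts: among the integer gridlines, it crosses the z-axis at z ∈ {-1, 1}.
Finally, these observations pin down the coefficients.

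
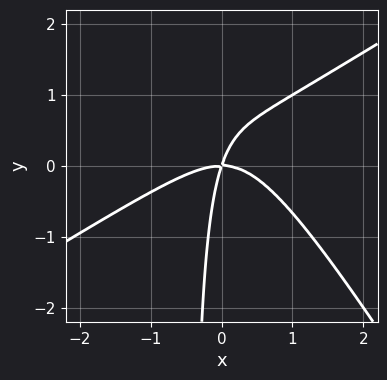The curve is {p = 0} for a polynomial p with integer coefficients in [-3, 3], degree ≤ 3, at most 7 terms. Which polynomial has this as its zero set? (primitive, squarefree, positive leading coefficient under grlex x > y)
2*x^3 - 2*x^2*y - 2*x*y^2 + 3*x*y - y^2

1. The degree is 3 — a generic line meets the curve in up to 3 points.
2. Observable constraints: it crosses the x-axis at the gridline x = 0; it meets the y-axis at y = 0 (among the integer gridlines).
3. The integer polynomial consistent with all of this is the stated p.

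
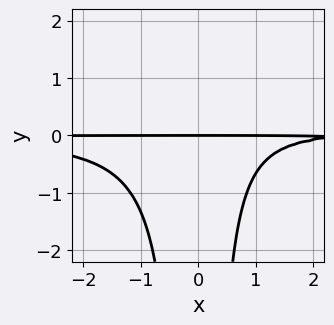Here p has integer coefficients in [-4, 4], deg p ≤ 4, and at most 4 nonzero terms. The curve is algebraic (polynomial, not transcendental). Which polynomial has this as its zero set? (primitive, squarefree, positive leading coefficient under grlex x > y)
3*x^2*y^2 - x*y + 3*y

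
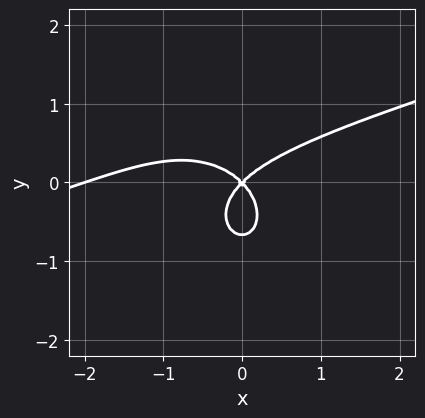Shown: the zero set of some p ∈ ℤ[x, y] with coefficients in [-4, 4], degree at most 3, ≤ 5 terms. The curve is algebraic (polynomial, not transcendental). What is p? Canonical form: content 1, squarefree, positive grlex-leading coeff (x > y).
1. deg p = 3.
2. Against the integer gridlines: it crosses the y-axis at the gridline y = 0; the x-axis gridline crossings are at x ∈ {-2, 0}.
3. Assembling these constraints gives the stated polynomial.

x^3 - 3*x^2*y - 3*y^3 + 2*x^2 - 2*y^2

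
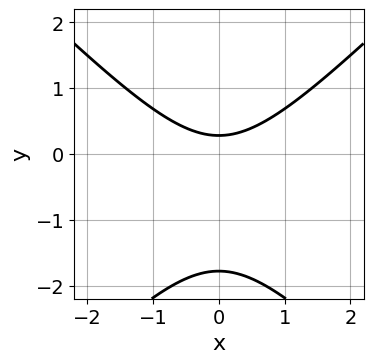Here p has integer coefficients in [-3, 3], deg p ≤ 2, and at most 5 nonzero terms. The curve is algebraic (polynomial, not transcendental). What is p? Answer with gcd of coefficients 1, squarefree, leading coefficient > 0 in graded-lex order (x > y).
First, deg p = 2. No degree-1 curve has this shape.
Next, symmetries: the x ↦ −x reflection is a symmetry, so x appears only in even powers.
Next, checking where it meets the axes: no x-intercept at any integer in the box.
Finally, together with the visible shape, these determine p as stated.

2*x^2 - 2*y^2 - 3*y + 1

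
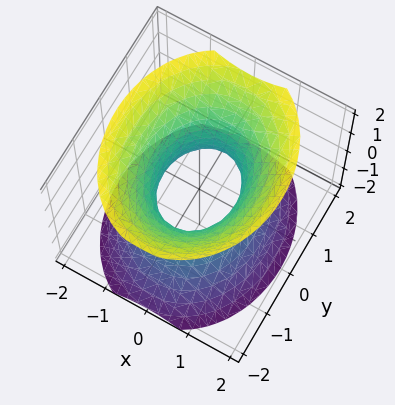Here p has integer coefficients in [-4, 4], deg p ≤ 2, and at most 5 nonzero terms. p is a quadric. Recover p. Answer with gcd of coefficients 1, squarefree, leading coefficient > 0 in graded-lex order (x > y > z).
3*x^2 + 2*y^2 - 2*z^2 - 2

First, deg p = 2. An hourglass — one-sheet hyperboloid; a quadric.
Then, symmetries: the y ↦ −y reflection is a symmetry, so y appears only in even powers; it's symmetric under x → −x, forcing even powers of x; mirror symmetry z ↦ −z ⇒ only even powers of z.
Then, checking where it meets the axes: it misses every integer gridline on the z-axis; the y-axis gridline crossings are at y ∈ {-1, 1}.
Finally, matching integer coefficients to the picture gives p.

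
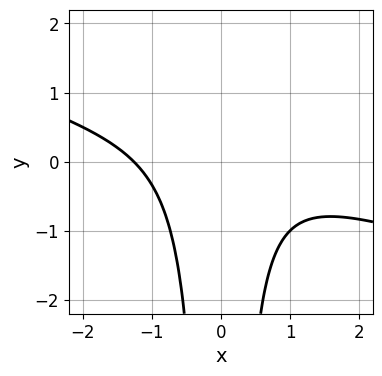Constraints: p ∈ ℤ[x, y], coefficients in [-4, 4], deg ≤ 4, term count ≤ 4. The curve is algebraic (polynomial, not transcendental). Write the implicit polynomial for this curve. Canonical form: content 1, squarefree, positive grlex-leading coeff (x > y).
First, degree: the shape is more complex than any degree-2 curve, so deg p = 3.
Next, checking where it meets the axes: the curve avoids every integer y-axis point in the box.
Finally, assembling these constraints gives the stated polynomial.

x^3 + 3*x^2*y + 2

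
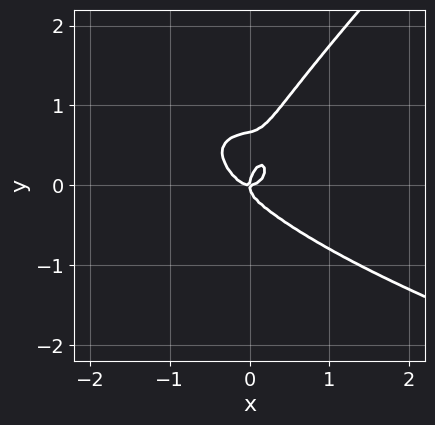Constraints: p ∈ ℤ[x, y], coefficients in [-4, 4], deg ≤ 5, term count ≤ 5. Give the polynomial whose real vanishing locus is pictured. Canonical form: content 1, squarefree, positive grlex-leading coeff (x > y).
(a) deg p = 4.
(b) Against the integer gridlines: it crosses the x-axis at the gridline x = 0; it crosses the y-axis at the gridline y = 0.
(c) The integer polynomial consistent with all of this is the stated p.

3*x*y^3 - 3*y^4 + 3*x^3 + 2*y^3 - x*y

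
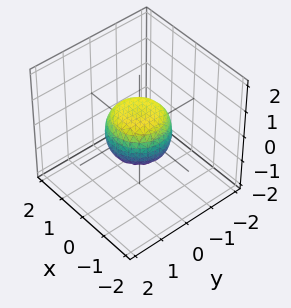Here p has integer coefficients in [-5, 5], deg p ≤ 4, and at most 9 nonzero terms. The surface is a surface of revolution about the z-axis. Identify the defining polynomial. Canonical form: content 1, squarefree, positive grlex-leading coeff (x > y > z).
2*x^4 + 4*x^2*y^2 + 2*y^4 - x^2 - y^2 + 2*z^2 - 1

(a) Degree: no degree-3 surface has this shape, so deg p = 4.
(b) Symmetries: rotational symmetry about the z-axis ⇒ p depends on x, y only through x² + y².
(c) Checking where it meets the axes: the y-axis gridline crossings are at y ∈ {-1, 1}; a circular section at z = 0 has radius exactly 1; the x-axis gridline crossings are at x ∈ {-1, 1}.
(d) Assembling these constraints gives the stated polynomial.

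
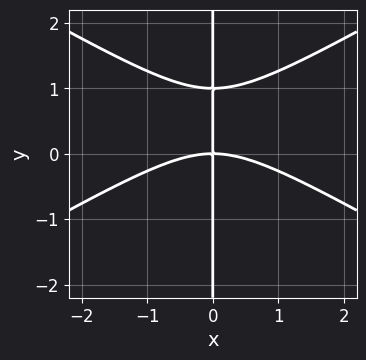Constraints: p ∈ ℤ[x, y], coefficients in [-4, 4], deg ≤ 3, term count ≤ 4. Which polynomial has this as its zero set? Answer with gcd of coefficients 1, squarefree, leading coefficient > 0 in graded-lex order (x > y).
x^3 - 3*x*y^2 + 3*x*y

First, the degree is 3 — the shape is more complex than any degree-2 curve.
Then, checking where it meets the axes: it crosses the x-axis at the gridline x = 0; every point of the y-axis in the box is on the curve.
Finally, putting this together gives p.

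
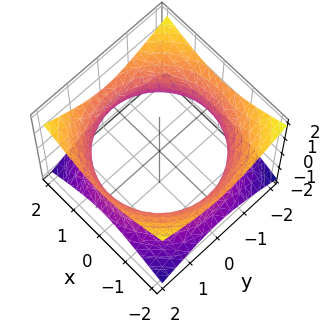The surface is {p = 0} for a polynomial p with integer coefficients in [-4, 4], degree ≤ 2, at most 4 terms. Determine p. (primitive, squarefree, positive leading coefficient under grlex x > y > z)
x^2 + y^2 - 2*z^2 - 3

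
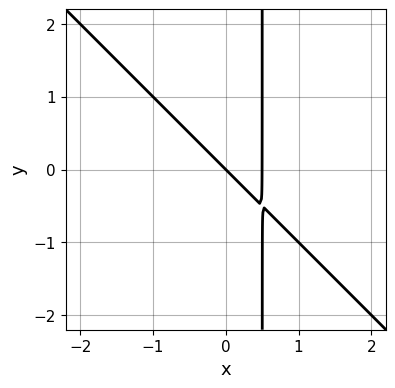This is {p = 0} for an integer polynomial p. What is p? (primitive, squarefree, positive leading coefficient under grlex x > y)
2*x^2 + 2*x*y - x - y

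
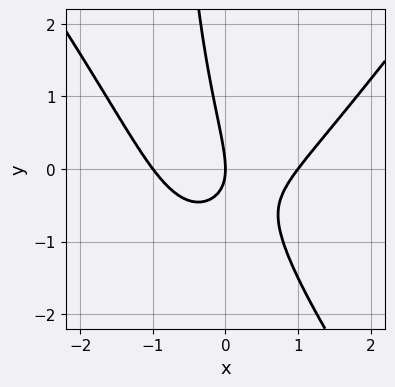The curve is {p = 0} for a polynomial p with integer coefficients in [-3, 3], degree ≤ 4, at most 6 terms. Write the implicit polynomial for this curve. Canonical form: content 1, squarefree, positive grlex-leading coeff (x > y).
The degree is 3 — a generic line meets the curve in up to 3 points.
Checking where it meets the axes: one y-axis crossing is at y = 0; the x-axis gridline crossings are at x ∈ {-1, 0, 1}.
The integer polynomial consistent with all of this is the stated p.

2*x^3 - x*y^2 - 3*x*y - y^2 - 2*x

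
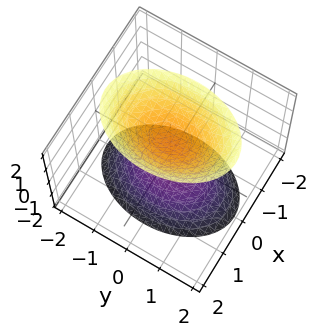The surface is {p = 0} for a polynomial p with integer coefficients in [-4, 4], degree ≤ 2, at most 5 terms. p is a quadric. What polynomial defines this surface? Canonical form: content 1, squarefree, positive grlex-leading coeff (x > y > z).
First, the picture has 2 separate pieces. Treating them together as one polynomial.
Then, the degree is 2 — two sheets facing apart; a quadric.
Then, symmetries: it's symmetric under x → −x, forcing even powers of x; it's symmetric under z → −z, forcing even powers of z; the y ↦ −y reflection is a symmetry, so y appears only in even powers.
Then, checking where it meets the axes: among the integer gridlines, it crosses the z-axis at z ∈ {-1, 1}; the surface avoids every integer x-axis point in the box.
Finally, putting this together gives p.

2*x^2 + y^2 - z^2 + 1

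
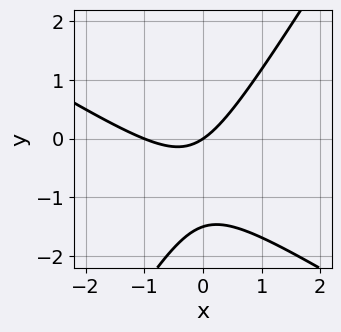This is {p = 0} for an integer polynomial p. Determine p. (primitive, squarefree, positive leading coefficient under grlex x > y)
First, deg p = 2. A generic line meets the curve in up to 2 points.
Next, from the axis intercepts and sections: among the integer gridlines, it crosses the x-axis at x ∈ {-1, 0}; it crosses the y-axis at the gridline y = 0.
Finally, assembling these constraints gives the stated polynomial.

2*x^2 + 2*x*y - 2*y^2 + 2*x - 3*y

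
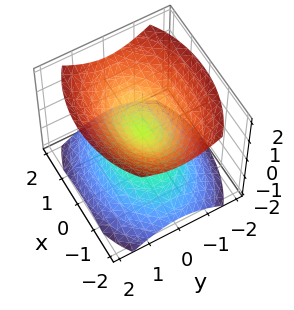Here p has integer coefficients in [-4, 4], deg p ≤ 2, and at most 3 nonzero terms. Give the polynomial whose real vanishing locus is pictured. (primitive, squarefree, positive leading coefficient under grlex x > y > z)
First, the picture has 2 separate pieces. They look like related sheets of one shape, so recover p as a whole.
Then, the degree is 2 — two nappes meeting at a single point; a quadric.
Then, symmetries: it's symmetric under z → −z, forcing even powers of z; it's symmetric under y → −y, forcing even powers of y; it's symmetric under x → −x, forcing even powers of x.
Then, reading off the gridlines: one y-axis crossing is at y = 0; it crosses the z-axis at the gridline z = 0.
Finally, the integer polynomial consistent with all of this is the stated p.

x^2 + 2*y^2 - 2*z^2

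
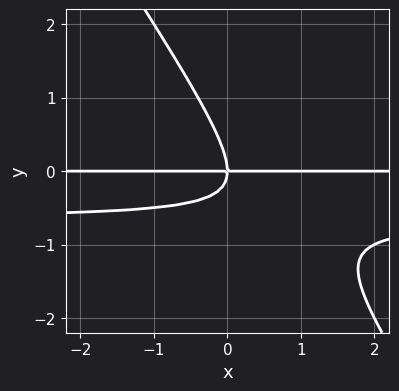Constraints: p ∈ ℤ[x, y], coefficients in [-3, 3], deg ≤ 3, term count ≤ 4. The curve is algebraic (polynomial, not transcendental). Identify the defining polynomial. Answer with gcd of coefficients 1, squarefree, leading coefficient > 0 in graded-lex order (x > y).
The degree is 3 — the shape is more complex than any degree-2 curve.
Checking where it meets the axes: every point of the x-axis in the box is on the curve; one y-axis crossing is at y = 0.
Matching integer coefficients to the picture gives p.

3*x*y^2 + 2*y^3 + 2*x*y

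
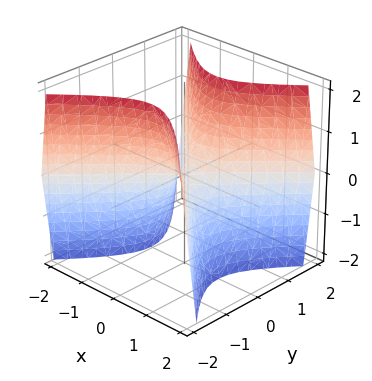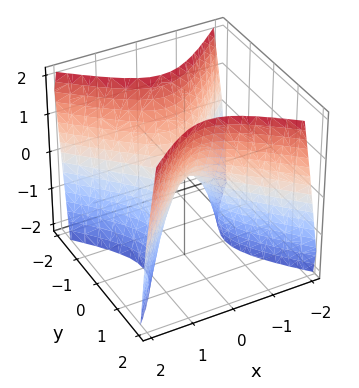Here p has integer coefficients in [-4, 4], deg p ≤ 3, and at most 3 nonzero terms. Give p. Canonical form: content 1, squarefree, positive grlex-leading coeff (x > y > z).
(a) Degree: a hyperbolic paraboloid; a quadric, so deg p = 2.
(b) Symmetries: the y ↦ −y reflection is a symmetry, so y appears only in even powers; it's symmetric under x → −x, forcing even powers of x.
(c) Against the integer gridlines: one z-axis crossing is at z = 0; it crosses the y-axis at the gridline y = 0.
(d) Assembling these constraints gives the stated polynomial.

2*x^2 - 2*y^2 + z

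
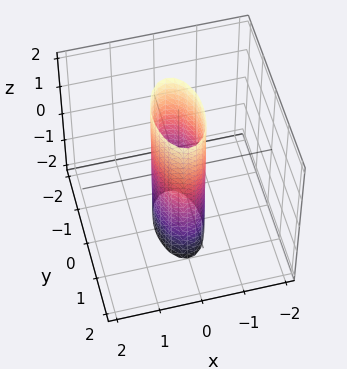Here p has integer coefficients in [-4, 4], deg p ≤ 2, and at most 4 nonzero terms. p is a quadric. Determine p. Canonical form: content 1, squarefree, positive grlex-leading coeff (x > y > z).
3*x^2 + y^2 - 1

(a) Degree: constant cross-section along one axis; a quadric, so deg p = 2.
(b) Symmetries: it's symmetric under x → −x, forcing even powers of x; it's symmetric under y → −y, forcing even powers of y; the z ↦ −z reflection is a symmetry, so z appears only in even powers.
(c) From the axis intercepts and sections: the y-axis gridline crossings are at y ∈ {-1, 1}; it misses every integer gridline on the z-axis.
(d) Fitting integer coefficients to these (and the overall shape) gives p.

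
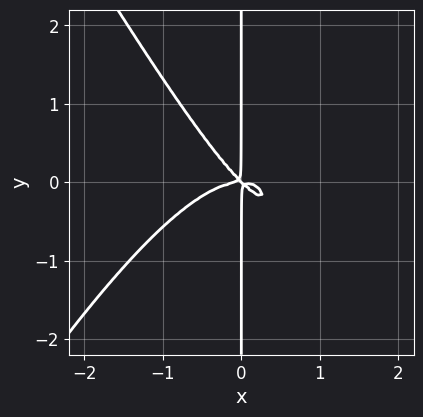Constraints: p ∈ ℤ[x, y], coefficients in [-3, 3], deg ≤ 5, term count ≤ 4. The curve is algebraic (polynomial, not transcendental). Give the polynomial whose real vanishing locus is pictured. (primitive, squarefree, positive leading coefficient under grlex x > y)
3*x^4 - x^2*y^2 + 3*x^2*y + 3*x*y^2

(a) Degree: a generic line meets the curve in up to 4 points, so deg p = 4.
(b) Checking where it meets the axes: the visible y-axis segment lies entirely on the curve.
(c) Solving for integer coefficients yields p as stated.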